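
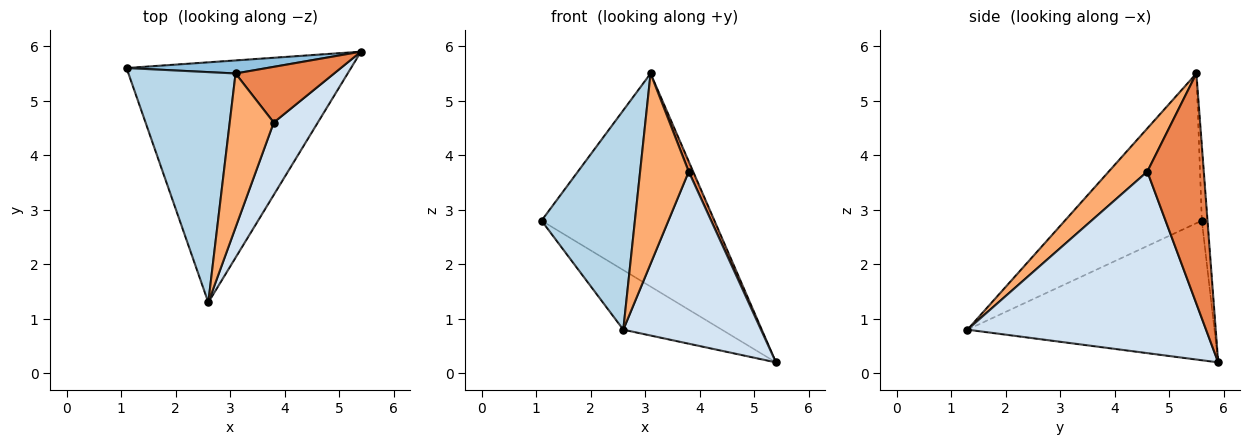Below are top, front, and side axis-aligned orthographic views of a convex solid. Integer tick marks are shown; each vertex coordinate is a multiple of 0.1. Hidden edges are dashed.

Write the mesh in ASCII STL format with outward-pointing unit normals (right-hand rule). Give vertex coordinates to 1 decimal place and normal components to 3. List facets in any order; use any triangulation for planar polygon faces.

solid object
 facet normal -0.517 0.206 -0.831
  outer loop
   vertex 2.6 1.3 0.8
   vertex 1.1 5.6 2.8
   vertex 5.4 5.9 0.2
  endloop
 endfacet
 facet normal -0.033 0.998 0.061
  outer loop
   vertex 3.1 5.5 5.5
   vertex 5.4 5.9 0.2
   vertex 1.1 5.6 2.8
  endloop
 endfacet
 facet normal -0.711 -0.485 0.509
  outer loop
   vertex 3.1 5.5 5.5
   vertex 1.1 5.6 2.8
   vertex 2.6 1.3 0.8
  endloop
 endfacet
 facet normal 0.848 -0.489 0.206
  outer loop
   vertex 3.8 4.6 3.7
   vertex 2.6 1.3 0.8
   vertex 5.4 5.9 0.2
  endloop
 endfacet
 facet normal 0.917 -0.072 0.392
  outer loop
   vertex 3.8 4.6 3.7
   vertex 5.4 5.9 0.2
   vertex 3.1 5.5 5.5
  endloop
 endfacet
 facet normal 0.526 -0.661 0.535
  outer loop
   vertex 3.8 4.6 3.7
   vertex 3.1 5.5 5.5
   vertex 2.6 1.3 0.8
  endloop
 endfacet
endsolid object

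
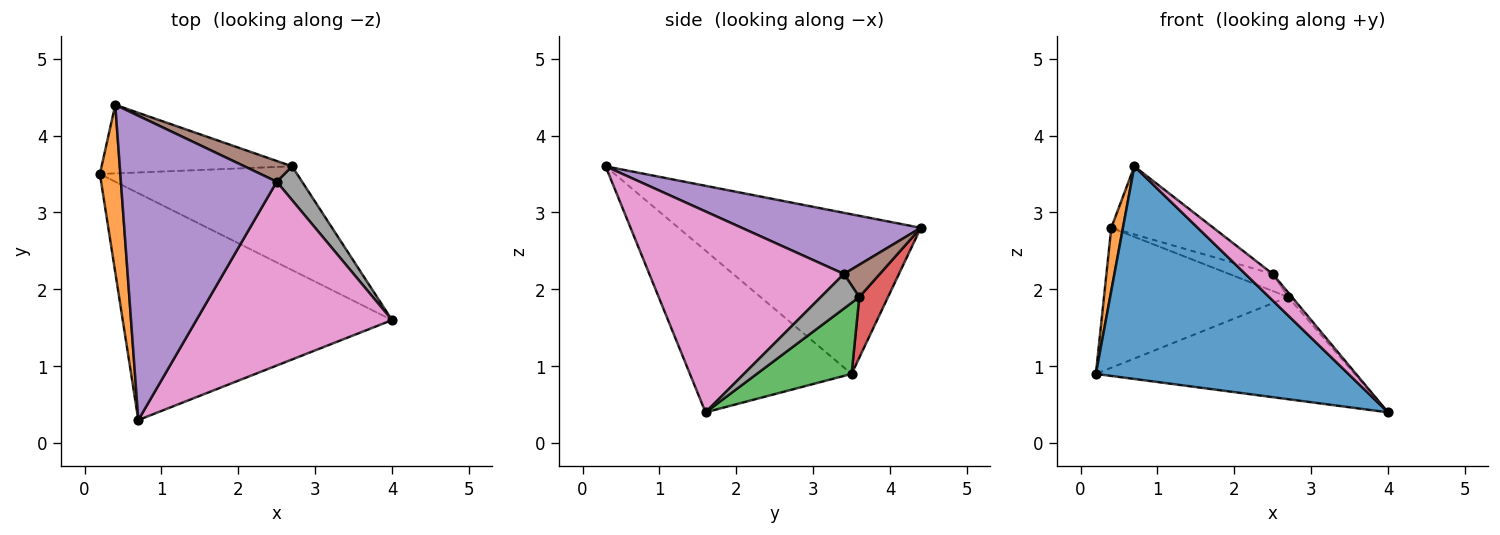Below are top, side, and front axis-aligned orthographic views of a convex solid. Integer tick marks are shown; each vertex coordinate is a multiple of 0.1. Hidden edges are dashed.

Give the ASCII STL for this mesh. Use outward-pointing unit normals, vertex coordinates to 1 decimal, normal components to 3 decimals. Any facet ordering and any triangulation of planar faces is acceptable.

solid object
 facet normal -0.401 -0.627 -0.668
  outer loop
   vertex 0.7 0.3 3.6
   vertex 0.2 3.5 0.9
   vertex 4.0 1.6 0.4
  endloop
 endfacet
 facet normal -0.991 -0.048 0.127
  outer loop
   vertex 0.4 4.4 2.8
   vertex 0.2 3.5 0.9
   vertex 0.7 0.3 3.6
  endloop
 endfacet
 facet normal 0.249 0.679 -0.690
  outer loop
   vertex 2.7 3.6 1.9
   vertex 4.0 1.6 0.4
   vertex 0.2 3.5 0.9
  endloop
 endfacet
 facet normal 0.139 0.889 -0.436
  outer loop
   vertex 2.7 3.6 1.9
   vertex 0.2 3.5 0.9
   vertex 0.4 4.4 2.8
  endloop
 endfacet
 facet normal 0.358 0.204 0.911
  outer loop
   vertex 2.5 3.4 2.2
   vertex 0.4 4.4 2.8
   vertex 0.7 0.3 3.6
  endloop
 endfacet
 facet normal 0.464 0.563 0.684
  outer loop
   vertex 2.5 3.4 2.2
   vertex 2.7 3.6 1.9
   vertex 0.4 4.4 2.8
  endloop
 endfacet
 facet normal 0.713 -0.100 0.694
  outer loop
   vertex 2.5 3.4 2.2
   vertex 0.7 0.3 3.6
   vertex 4.0 1.6 0.4
  endloop
 endfacet
 facet normal 0.804 0.080 0.589
  outer loop
   vertex 2.5 3.4 2.2
   vertex 4.0 1.6 0.4
   vertex 2.7 3.6 1.9
  endloop
 endfacet
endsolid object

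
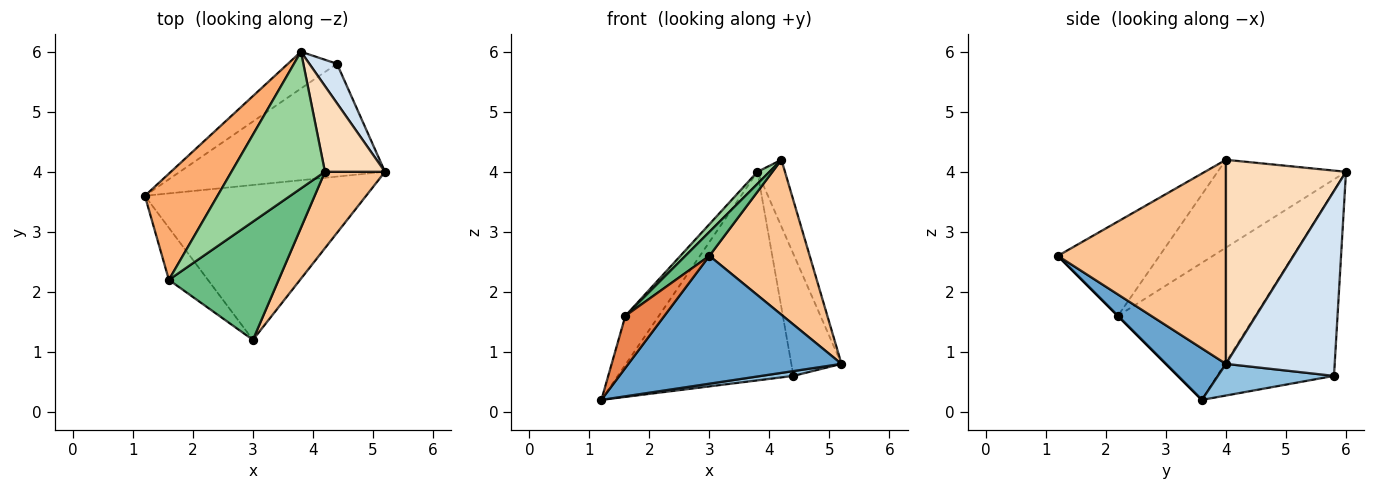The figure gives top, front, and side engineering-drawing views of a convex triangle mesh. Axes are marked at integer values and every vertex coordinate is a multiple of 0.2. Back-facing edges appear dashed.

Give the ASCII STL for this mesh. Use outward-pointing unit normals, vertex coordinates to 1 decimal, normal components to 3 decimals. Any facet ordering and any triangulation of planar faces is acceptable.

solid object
 facet normal 0.177 -0.627 -0.759
  outer loop
   vertex 3.0 1.2 2.6
   vertex 1.2 3.6 0.2
   vertex 5.2 4.0 0.8
  endloop
 endfacet
 facet normal 0.152 -0.042 -0.987
  outer loop
   vertex 4.4 5.8 0.6
   vertex 5.2 4.0 0.8
   vertex 1.2 3.6 0.2
  endloop
 endfacet
 facet normal -0.548 0.824 -0.145
  outer loop
   vertex 4.4 5.8 0.6
   vertex 1.2 3.6 0.2
   vertex 3.8 6.0 4.0
  endloop
 endfacet
 facet normal 0.900 0.415 0.134
  outer loop
   vertex 4.4 5.8 0.6
   vertex 3.8 6.0 4.0
   vertex 5.2 4.0 0.8
  endloop
 endfacet
 facet normal 0.000 -0.707 -0.707
  outer loop
   vertex 1.6 2.2 1.6
   vertex 1.2 3.6 0.2
   vertex 3.0 1.2 2.6
  endloop
 endfacet
 facet normal -0.864 0.211 0.458
  outer loop
   vertex 1.6 2.2 1.6
   vertex 3.8 6.0 4.0
   vertex 1.2 3.6 0.2
  endloop
 endfacet
 facet normal 0.833 -0.497 0.245
  outer loop
   vertex 4.2 4.0 4.2
   vertex 3.0 1.2 2.6
   vertex 5.2 4.0 0.8
  endloop
 endfacet
 facet normal 0.937 0.215 0.276
  outer loop
   vertex 4.2 4.0 4.2
   vertex 5.2 4.0 0.8
   vertex 3.8 6.0 4.0
  endloop
 endfacet
 facet normal -0.644 -0.152 0.750
  outer loop
   vertex 4.2 4.0 4.2
   vertex 1.6 2.2 1.6
   vertex 3.0 1.2 2.6
  endloop
 endfacet
 facet normal -0.683 -0.064 0.727
  outer loop
   vertex 4.2 4.0 4.2
   vertex 3.8 6.0 4.0
   vertex 1.6 2.2 1.6
  endloop
 endfacet
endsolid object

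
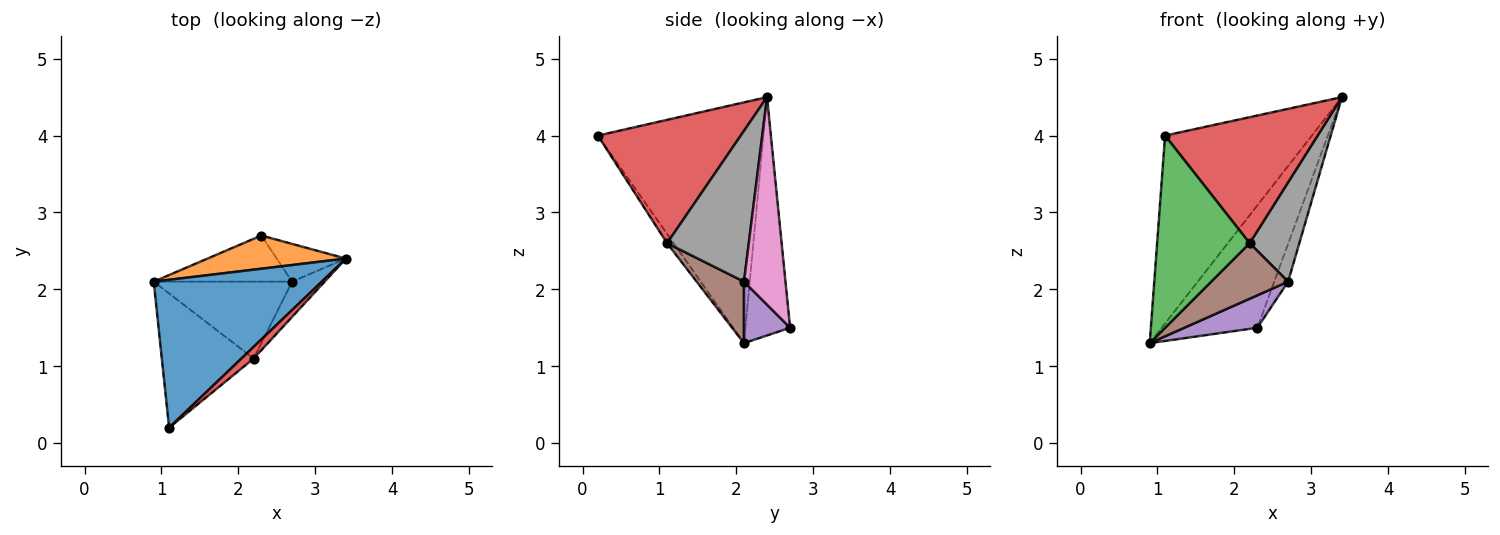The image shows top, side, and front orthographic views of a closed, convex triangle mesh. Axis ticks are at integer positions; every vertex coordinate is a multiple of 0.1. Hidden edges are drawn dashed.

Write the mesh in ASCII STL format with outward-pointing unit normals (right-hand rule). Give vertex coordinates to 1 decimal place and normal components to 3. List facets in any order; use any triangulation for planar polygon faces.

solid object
 facet normal -0.663 0.588 0.463
  outer loop
   vertex 1.1 0.2 4.0
   vertex 3.4 2.4 4.5
   vertex 0.9 2.1 1.3
  endloop
 endfacet
 facet normal -0.411 0.880 0.239
  outer loop
   vertex 2.3 2.7 1.5
   vertex 0.9 2.1 1.3
   vertex 3.4 2.4 4.5
  endloop
 endfacet
 facet normal -0.058 -0.818 -0.572
  outer loop
   vertex 2.2 1.1 2.6
   vertex 1.1 0.2 4.0
   vertex 0.9 2.1 1.3
  endloop
 endfacet
 facet normal 0.682 -0.728 0.068
  outer loop
   vertex 2.2 1.1 2.6
   vertex 3.4 2.4 4.5
   vertex 1.1 0.2 4.0
  endloop
 endfacet
 facet normal 0.342 -0.541 -0.769
  outer loop
   vertex 2.7 2.1 2.1
   vertex 0.9 2.1 1.3
   vertex 2.3 2.7 1.5
  endloop
 endfacet
 facet normal 0.339 -0.551 -0.763
  outer loop
   vertex 2.7 2.1 2.1
   vertex 2.2 1.1 2.6
   vertex 0.9 2.1 1.3
  endloop
 endfacet
 facet normal 0.905 0.302 -0.302
  outer loop
   vertex 2.7 2.1 2.1
   vertex 2.3 2.7 1.5
   vertex 3.4 2.4 4.5
  endloop
 endfacet
 facet normal 0.840 -0.511 -0.181
  outer loop
   vertex 2.7 2.1 2.1
   vertex 3.4 2.4 4.5
   vertex 2.2 1.1 2.6
  endloop
 endfacet
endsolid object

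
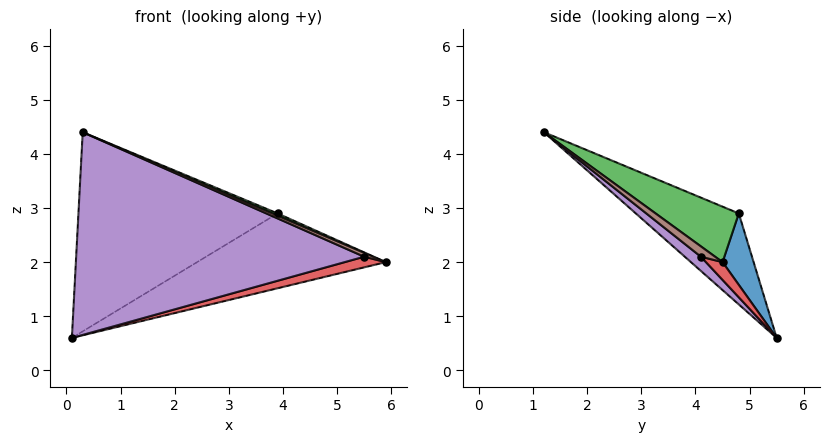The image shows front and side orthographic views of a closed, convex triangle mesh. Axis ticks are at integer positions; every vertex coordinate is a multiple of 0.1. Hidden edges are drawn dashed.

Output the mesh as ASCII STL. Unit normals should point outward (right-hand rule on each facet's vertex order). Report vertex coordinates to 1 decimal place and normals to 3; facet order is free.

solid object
 facet normal 0.162 0.986 0.032
  outer loop
   vertex 3.9 4.8 2.9
   vertex 5.9 4.5 2.0
   vertex 0.1 5.5 0.6
  endloop
 endfacet
 facet normal -0.320 0.619 0.717
  outer loop
   vertex 3.9 4.8 2.9
   vertex 0.1 5.5 0.6
   vertex 0.3 1.2 4.4
  endloop
 endfacet
 facet normal 0.407 -0.026 0.913
  outer loop
   vertex 3.9 4.8 2.9
   vertex 0.3 1.2 4.4
   vertex 5.9 4.5 2.0
  endloop
 endfacet
 facet normal 0.154 -0.382 -0.911
  outer loop
   vertex 5.5 4.1 2.1
   vertex 0.1 5.5 0.6
   vertex 5.9 4.5 2.0
  endloop
 endfacet
 facet normal 0.037 -0.661 -0.750
  outer loop
   vertex 5.5 4.1 2.1
   vertex 0.3 1.2 4.4
   vertex 0.1 5.5 0.6
  endloop
 endfacet
 facet normal 0.532 -0.338 0.777
  outer loop
   vertex 5.5 4.1 2.1
   vertex 5.9 4.5 2.0
   vertex 0.3 1.2 4.4
  endloop
 endfacet
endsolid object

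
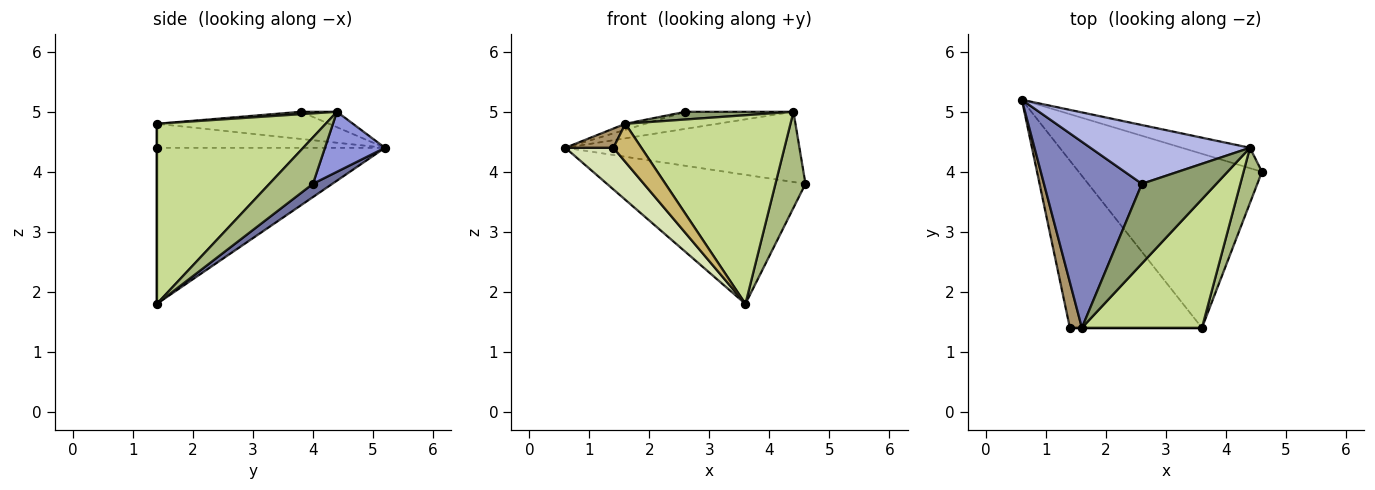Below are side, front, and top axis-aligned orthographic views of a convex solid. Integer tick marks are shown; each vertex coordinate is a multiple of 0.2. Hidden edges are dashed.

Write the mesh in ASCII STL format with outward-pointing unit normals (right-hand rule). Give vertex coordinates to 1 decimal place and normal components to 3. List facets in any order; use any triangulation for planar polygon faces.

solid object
 facet normal 0.058 0.595 -0.802
  outer loop
   vertex 3.6 1.4 1.8
   vertex 0.6 5.2 4.4
   vertex 4.6 4.0 3.8
  endloop
 endfacet
 facet normal -0.267 0.031 0.963
  outer loop
   vertex 1.6 1.4 4.8
   vertex 2.6 3.8 5.0
   vertex 0.6 5.2 4.4
  endloop
 endfacet
 facet normal 0.239 0.932 -0.271
  outer loop
   vertex 4.4 4.4 5.0
   vertex 4.6 4.0 3.8
   vertex 0.6 5.2 4.4
  endloop
 endfacet
 facet normal -0.093 0.278 0.956
  outer loop
   vertex 4.4 4.4 5.0
   vertex 0.6 5.2 4.4
   vertex 2.6 3.8 5.0
  endloop
 endfacet
 facet normal 0.032 -0.096 0.995
  outer loop
   vertex 4.4 4.4 5.0
   vertex 2.6 3.8 5.0
   vertex 1.6 1.4 4.8
  endloop
 endfacet
 facet normal 0.783 -0.540 0.310
  outer loop
   vertex 4.4 4.4 5.0
   vertex 3.6 1.4 1.8
   vertex 4.6 4.0 3.8
  endloop
 endfacet
 facet normal 0.645 -0.631 0.430
  outer loop
   vertex 4.4 4.4 5.0
   vertex 1.6 1.4 4.8
   vertex 3.6 1.4 1.8
  endloop
 endfacet
 facet normal -0.754 -0.159 -0.638
  outer loop
   vertex 1.4 1.4 4.4
   vertex 0.6 5.2 4.4
   vertex 3.6 1.4 1.8
  endloop
 endfacet
 facet normal -0.879 -0.185 0.439
  outer loop
   vertex 1.4 1.4 4.4
   vertex 1.6 1.4 4.8
   vertex 0.6 5.2 4.4
  endloop
 endfacet
 facet normal 0.000 -1.000 0.000
  outer loop
   vertex 1.4 1.4 4.4
   vertex 3.6 1.4 1.8
   vertex 1.6 1.4 4.8
  endloop
 endfacet
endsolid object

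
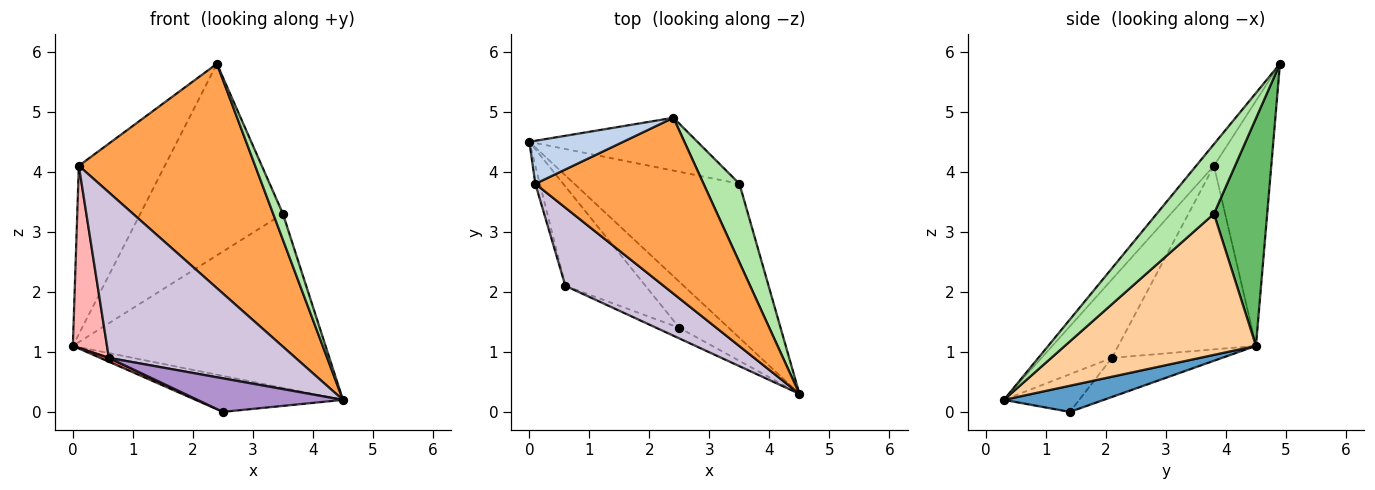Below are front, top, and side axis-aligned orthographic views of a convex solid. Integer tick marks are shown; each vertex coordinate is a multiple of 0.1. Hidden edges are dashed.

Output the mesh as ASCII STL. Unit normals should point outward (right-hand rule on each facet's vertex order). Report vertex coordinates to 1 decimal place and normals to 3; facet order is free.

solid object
 facet normal 0.385 0.569 -0.727
  outer loop
   vertex 2.5 1.4 0.0
   vertex 0.0 4.5 1.1
   vertex 4.5 0.3 0.2
  endloop
 endfacet
 facet normal -0.543 0.814 0.208
  outer loop
   vertex 0.1 3.8 4.1
   vertex 2.4 4.9 5.8
   vertex 0.0 4.5 1.1
  endloop
 endfacet
 facet normal -0.079 -0.785 0.615
  outer loop
   vertex 0.1 3.8 4.1
   vertex 4.5 0.3 0.2
   vertex 2.4 4.9 5.8
  endloop
 endfacet
 facet normal 0.493 0.652 -0.577
  outer loop
   vertex 3.5 3.8 3.3
   vertex 4.5 0.3 0.2
   vertex 0.0 4.5 1.1
  endloop
 endfacet
 facet normal 0.339 0.907 -0.250
  outer loop
   vertex 3.5 3.8 3.3
   vertex 0.0 4.5 1.1
   vertex 2.4 4.9 5.8
  endloop
 endfacet
 facet normal 0.879 -0.150 0.453
  outer loop
   vertex 3.5 3.8 3.3
   vertex 2.4 4.9 5.8
   vertex 4.5 0.3 0.2
  endloop
 endfacet
 facet normal -0.438 -0.035 -0.898
  outer loop
   vertex 0.6 2.1 0.9
   vertex 0.0 4.5 1.1
   vertex 2.5 1.4 0.0
  endloop
 endfacet
 facet normal -0.970 -0.241 -0.024
  outer loop
   vertex 0.6 2.1 0.9
   vertex 0.1 3.8 4.1
   vertex 0.0 4.5 1.1
  endloop
 endfacet
 facet normal -0.443 -0.855 -0.271
  outer loop
   vertex 0.6 2.1 0.9
   vertex 2.5 1.4 0.0
   vertex 4.5 0.3 0.2
  endloop
 endfacet
 facet normal -0.322 -0.856 0.404
  outer loop
   vertex 0.6 2.1 0.9
   vertex 4.5 0.3 0.2
   vertex 0.1 3.8 4.1
  endloop
 endfacet
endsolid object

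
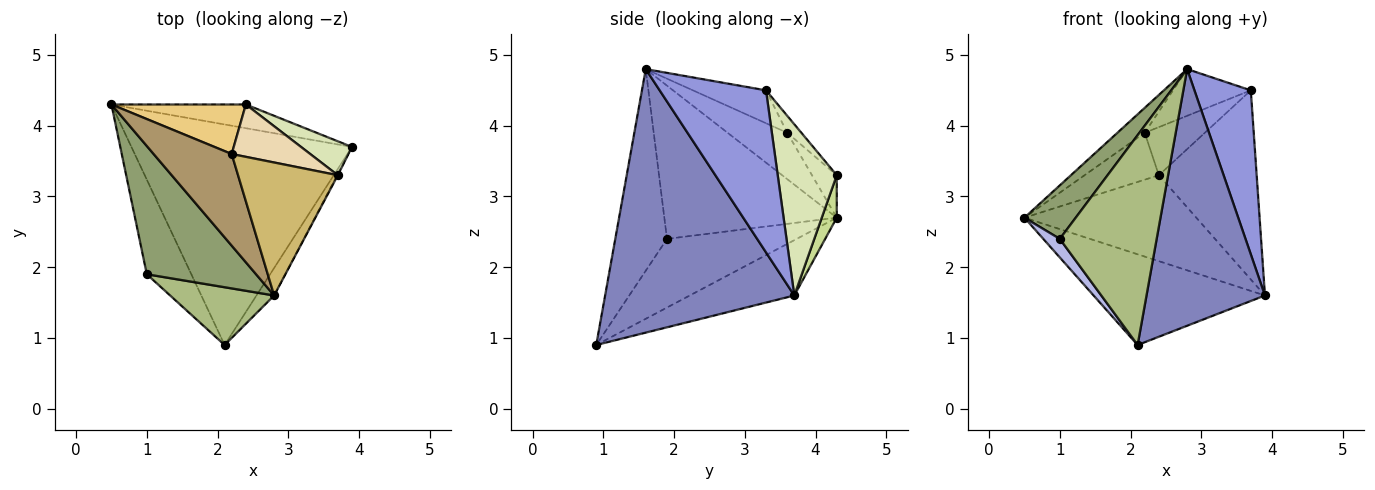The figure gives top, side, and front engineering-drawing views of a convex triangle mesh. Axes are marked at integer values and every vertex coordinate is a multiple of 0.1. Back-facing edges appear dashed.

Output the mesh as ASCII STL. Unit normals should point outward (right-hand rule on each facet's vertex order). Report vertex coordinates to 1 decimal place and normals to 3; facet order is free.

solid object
 facet normal -0.226 0.371 -0.901
  outer loop
   vertex 2.1 0.9 0.9
   vertex 0.5 4.3 2.7
   vertex 3.9 3.7 1.6
  endloop
 endfacet
 facet normal 0.846 -0.530 -0.057
  outer loop
   vertex 2.8 1.6 4.8
   vertex 2.1 0.9 0.9
   vertex 3.9 3.7 1.6
  endloop
 endfacet
 facet normal 0.884 -0.468 -0.004
  outer loop
   vertex 3.7 3.3 4.5
   vertex 2.8 1.6 4.8
   vertex 3.9 3.7 1.6
  endloop
 endfacet
 facet normal -0.834 -0.106 -0.541
  outer loop
   vertex 1.0 1.9 2.4
   vertex 0.5 4.3 2.7
   vertex 2.1 0.9 0.9
  endloop
 endfacet
 facet normal -0.791 -0.235 0.564
  outer loop
   vertex 1.0 1.9 2.4
   vertex 2.8 1.6 4.8
   vertex 0.5 4.3 2.7
  endloop
 endfacet
 facet normal -0.458 -0.857 0.236
  outer loop
   vertex 1.0 1.9 2.4
   vertex 2.1 0.9 0.9
   vertex 2.8 1.6 4.8
  endloop
 endfacet
 facet normal 0.084 0.961 -0.265
  outer loop
   vertex 2.4 4.3 3.3
   vertex 3.9 3.7 1.6
   vertex 0.5 4.3 2.7
  endloop
 endfacet
 facet normal 0.511 0.846 0.152
  outer loop
   vertex 2.4 4.3 3.3
   vertex 3.7 3.3 4.5
   vertex 3.9 3.7 1.6
  endloop
 endfacet
 facet normal -0.497 0.228 0.837
  outer loop
   vertex 2.2 3.6 3.9
   vertex 0.5 4.3 2.7
   vertex 2.8 1.6 4.8
  endloop
 endfacet
 facet normal -0.297 0.316 0.901
  outer loop
   vertex 2.2 3.6 3.9
   vertex 2.8 1.6 4.8
   vertex 3.7 3.3 4.5
  endloop
 endfacet
 facet normal -0.223 0.670 0.708
  outer loop
   vertex 2.2 3.6 3.9
   vertex 2.4 4.3 3.3
   vertex 0.5 4.3 2.7
  endloop
 endfacet
 facet normal -0.157 0.668 0.727
  outer loop
   vertex 2.2 3.6 3.9
   vertex 3.7 3.3 4.5
   vertex 2.4 4.3 3.3
  endloop
 endfacet
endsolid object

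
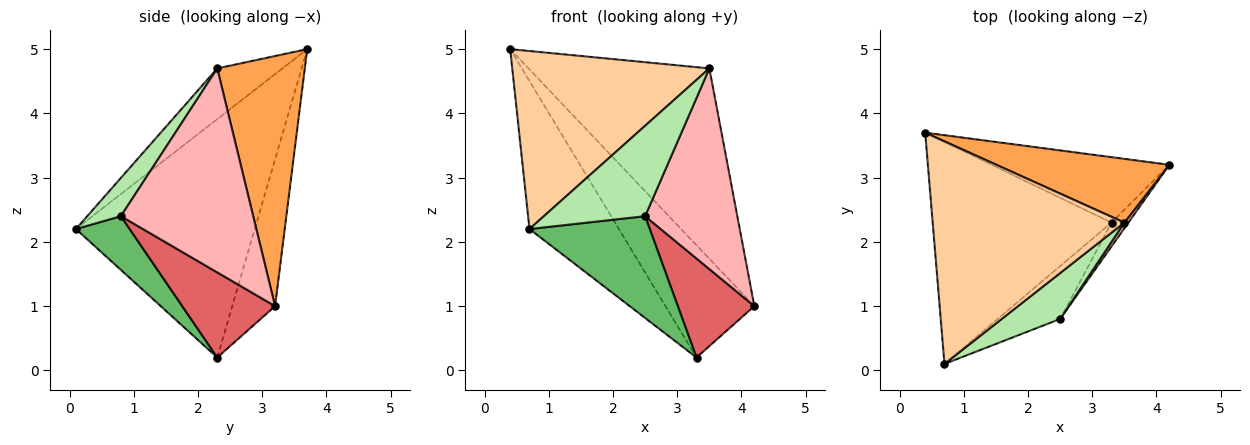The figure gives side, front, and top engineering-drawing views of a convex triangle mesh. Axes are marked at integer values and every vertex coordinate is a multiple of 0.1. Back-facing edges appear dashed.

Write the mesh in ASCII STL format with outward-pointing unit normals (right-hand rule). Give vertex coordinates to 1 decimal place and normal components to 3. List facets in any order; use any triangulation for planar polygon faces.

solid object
 facet normal -0.384 0.798 -0.465
  outer loop
   vertex 3.3 2.3 0.2
   vertex 0.4 3.7 5.0
   vertex 4.2 3.2 1.0
  endloop
 endfacet
 facet normal -0.743 0.371 -0.557
  outer loop
   vertex 3.3 2.3 0.2
   vertex 0.7 0.1 2.2
   vertex 0.4 3.7 5.0
  endloop
 endfacet
 facet normal 0.417 0.862 0.289
  outer loop
   vertex 3.5 2.3 4.7
   vertex 4.2 3.2 1.0
   vertex 0.4 3.7 5.0
  endloop
 endfacet
 facet normal -0.202 -0.612 0.765
  outer loop
   vertex 3.5 2.3 4.7
   vertex 0.4 3.7 5.0
   vertex 0.7 0.1 2.2
  endloop
 endfacet
 facet normal 0.368 -0.825 -0.429
  outer loop
   vertex 2.5 0.8 2.4
   vertex 0.7 0.1 2.2
   vertex 3.3 2.3 0.2
  endloop
 endfacet
 facet normal 0.284 -0.855 0.434
  outer loop
   vertex 2.5 0.8 2.4
   vertex 3.5 2.3 4.7
   vertex 0.7 0.1 2.2
  endloop
 endfacet
 facet normal 0.763 -0.629 -0.151
  outer loop
   vertex 2.5 0.8 2.4
   vertex 3.3 2.3 0.2
   vertex 4.2 3.2 1.0
  endloop
 endfacet
 facet normal 0.820 -0.572 0.016
  outer loop
   vertex 2.5 0.8 2.4
   vertex 4.2 3.2 1.0
   vertex 3.5 2.3 4.7
  endloop
 endfacet
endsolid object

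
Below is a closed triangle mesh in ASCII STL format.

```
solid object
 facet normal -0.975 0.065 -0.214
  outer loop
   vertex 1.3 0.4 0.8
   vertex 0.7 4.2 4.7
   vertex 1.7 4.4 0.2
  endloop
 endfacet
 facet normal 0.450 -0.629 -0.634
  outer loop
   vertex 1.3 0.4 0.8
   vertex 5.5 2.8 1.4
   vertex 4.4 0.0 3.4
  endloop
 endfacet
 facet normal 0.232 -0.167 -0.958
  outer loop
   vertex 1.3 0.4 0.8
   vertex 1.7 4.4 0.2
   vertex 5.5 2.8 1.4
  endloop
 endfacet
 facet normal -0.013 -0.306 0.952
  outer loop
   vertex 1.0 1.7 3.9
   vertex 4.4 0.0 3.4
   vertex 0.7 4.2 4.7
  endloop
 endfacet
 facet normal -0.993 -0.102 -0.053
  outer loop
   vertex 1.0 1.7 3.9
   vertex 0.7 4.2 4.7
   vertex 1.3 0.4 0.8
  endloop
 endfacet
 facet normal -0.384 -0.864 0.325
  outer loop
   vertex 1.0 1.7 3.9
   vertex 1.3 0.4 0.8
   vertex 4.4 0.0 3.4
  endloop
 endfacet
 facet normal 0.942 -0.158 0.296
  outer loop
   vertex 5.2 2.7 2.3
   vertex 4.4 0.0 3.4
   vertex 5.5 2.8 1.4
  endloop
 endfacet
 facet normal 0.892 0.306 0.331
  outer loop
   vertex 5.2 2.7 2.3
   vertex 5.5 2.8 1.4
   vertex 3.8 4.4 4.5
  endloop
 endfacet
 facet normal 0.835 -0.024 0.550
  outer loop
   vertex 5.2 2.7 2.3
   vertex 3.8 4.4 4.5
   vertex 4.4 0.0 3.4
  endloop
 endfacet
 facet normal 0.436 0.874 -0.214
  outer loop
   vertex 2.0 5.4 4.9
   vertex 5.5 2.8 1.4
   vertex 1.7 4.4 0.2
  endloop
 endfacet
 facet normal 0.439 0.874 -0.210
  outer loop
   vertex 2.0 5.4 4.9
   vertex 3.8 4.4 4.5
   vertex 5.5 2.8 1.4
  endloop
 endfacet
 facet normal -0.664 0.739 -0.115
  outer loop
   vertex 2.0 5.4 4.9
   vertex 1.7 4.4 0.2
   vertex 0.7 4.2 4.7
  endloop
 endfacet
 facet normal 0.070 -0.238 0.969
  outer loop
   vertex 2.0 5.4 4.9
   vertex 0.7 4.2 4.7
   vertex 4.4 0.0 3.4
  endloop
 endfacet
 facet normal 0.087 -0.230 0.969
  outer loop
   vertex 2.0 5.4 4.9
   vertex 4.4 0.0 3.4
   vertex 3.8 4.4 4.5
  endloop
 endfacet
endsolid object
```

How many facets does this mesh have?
14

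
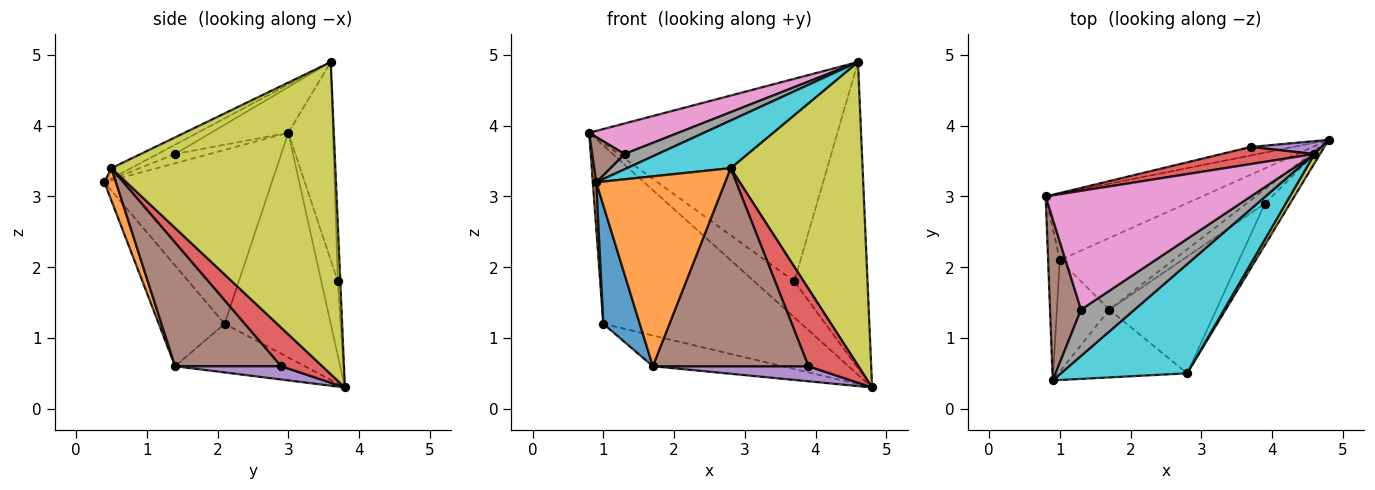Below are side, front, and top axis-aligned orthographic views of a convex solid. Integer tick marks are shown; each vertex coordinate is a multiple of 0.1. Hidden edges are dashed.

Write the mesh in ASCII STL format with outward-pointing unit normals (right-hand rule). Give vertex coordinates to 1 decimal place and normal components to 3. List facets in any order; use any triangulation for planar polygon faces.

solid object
 facet normal -0.449 0.837 -0.312
  outer loop
   vertex 1.0 2.1 1.2
   vertex 0.8 3.0 3.9
   vertex 4.8 3.8 0.3
  endloop
 endfacet
 facet normal -0.998 -0.020 -0.067
  outer loop
   vertex 1.0 2.1 1.2
   vertex 0.9 0.4 3.2
   vertex 0.8 3.0 3.9
  endloop
 endfacet
 facet normal -0.372 0.904 -0.213
  outer loop
   vertex 3.7 3.7 1.8
   vertex 4.8 3.8 0.3
   vertex 0.8 3.0 3.9
  endloop
 endfacet
 facet normal -0.177 0.981 0.083
  outer loop
   vertex 3.7 3.7 1.8
   vertex 0.8 3.0 3.9
   vertex 4.6 3.6 4.9
  endloop
 endfacet
 facet normal -0.034 0.999 0.042
  outer loop
   vertex 3.7 3.7 1.8
   vertex 4.6 3.6 4.9
   vertex 4.8 3.8 0.3
  endloop
 endfacet
 facet normal -0.276 -0.260 0.925
  outer loop
   vertex 1.3 1.4 3.6
   vertex 0.8 3.0 3.9
   vertex 0.9 0.4 3.2
  endloop
 endfacet
 facet normal -0.211 -0.243 0.947
  outer loop
   vertex 1.3 1.4 3.6
   vertex 4.6 3.6 4.9
   vertex 0.8 3.0 3.9
  endloop
 endfacet
 facet normal -0.163 -0.310 0.937
  outer loop
   vertex 1.3 1.4 3.6
   vertex 0.9 0.4 3.2
   vertex 4.6 3.6 4.9
  endloop
 endfacet
 facet normal 0.861 -0.508 0.015
  outer loop
   vertex 2.8 0.5 3.4
   vertex 4.8 3.8 0.3
   vertex 4.6 3.6 4.9
  endloop
 endfacet
 facet normal -0.075 -0.399 0.914
  outer loop
   vertex 2.8 0.5 3.4
   vertex 4.6 3.6 4.9
   vertex 0.9 0.4 3.2
  endloop
 endfacet
 facet normal -0.796 -0.441 -0.415
  outer loop
   vertex 1.7 1.4 0.6
   vertex 0.9 0.4 3.2
   vertex 1.0 2.1 1.2
  endloop
 endfacet
 facet normal 0.085 -0.938 -0.335
  outer loop
   vertex 1.7 1.4 0.6
   vertex 2.8 0.5 3.4
   vertex 0.9 0.4 3.2
  endloop
 endfacet
 facet normal -0.367 0.367 -0.855
  outer loop
   vertex 1.7 1.4 0.6
   vertex 1.0 2.1 1.2
   vertex 4.8 3.8 0.3
  endloop
 endfacet
 facet normal 0.587 -0.714 -0.382
  outer loop
   vertex 3.9 2.9 0.6
   vertex 4.8 3.8 0.3
   vertex 2.8 0.5 3.4
  endloop
 endfacet
 facet normal 0.442 -0.649 -0.619
  outer loop
   vertex 3.9 2.9 0.6
   vertex 1.7 1.4 0.6
   vertex 4.8 3.8 0.3
  endloop
 endfacet
 facet normal 0.506 -0.743 -0.438
  outer loop
   vertex 3.9 2.9 0.6
   vertex 2.8 0.5 3.4
   vertex 1.7 1.4 0.6
  endloop
 endfacet
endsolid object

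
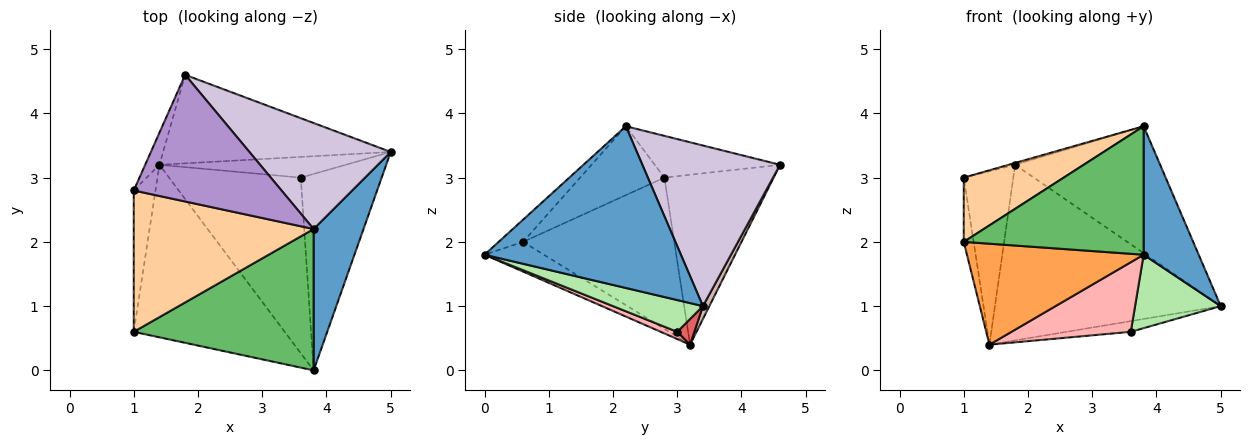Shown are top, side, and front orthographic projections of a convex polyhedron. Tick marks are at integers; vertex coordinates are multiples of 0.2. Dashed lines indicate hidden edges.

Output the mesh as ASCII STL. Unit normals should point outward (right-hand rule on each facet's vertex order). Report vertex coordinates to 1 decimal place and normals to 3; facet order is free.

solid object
 facet normal 0.923 -0.259 0.285
  outer loop
   vertex 3.8 2.2 3.8
   vertex 3.8 0.0 1.8
   vertex 5.0 3.4 1.0
  endloop
 endfacet
 facet normal -0.988 0.065 -0.142
  outer loop
   vertex 1.0 0.6 2.0
   vertex 1.0 2.8 3.0
   vertex 1.4 3.2 0.4
  endloop
 endfacet
 facet normal -0.167 -0.498 -0.851
  outer loop
   vertex 1.0 0.6 2.0
   vertex 1.4 3.2 0.4
   vertex 3.8 0.0 1.8
  endloop
 endfacet
 facet normal -0.329 -0.391 0.860
  outer loop
   vertex 1.0 0.6 2.0
   vertex 3.8 2.2 3.8
   vertex 1.0 2.8 3.0
  endloop
 endfacet
 facet normal -0.091 -0.670 0.737
  outer loop
   vertex 1.0 0.6 2.0
   vertex 3.8 0.0 1.8
   vertex 3.8 2.2 3.8
  endloop
 endfacet
 facet normal 0.345 -0.329 -0.879
  outer loop
   vertex 3.6 3.0 0.6
   vertex 5.0 3.4 1.0
   vertex 3.8 0.0 1.8
  endloop
 endfacet
 facet normal 0.122 0.456 -0.882
  outer loop
   vertex 3.6 3.0 0.6
   vertex 1.4 3.2 0.4
   vertex 5.0 3.4 1.0
  endloop
 endfacet
 facet normal 0.051 -0.368 -0.928
  outer loop
   vertex 3.6 3.0 0.6
   vertex 3.8 0.0 1.8
   vertex 1.4 3.2 0.4
  endloop
 endfacet
 facet normal -0.272 0.014 0.962
  outer loop
   vertex 1.8 4.6 3.2
   vertex 1.0 2.8 3.0
   vertex 3.8 2.2 3.8
  endloop
 endfacet
 facet normal 0.589 0.620 0.518
  outer loop
   vertex 1.8 4.6 3.2
   vertex 3.8 2.2 3.8
   vertex 5.0 3.4 1.0
  endloop
 endfacet
 facet normal -0.908 0.412 -0.076
  outer loop
   vertex 1.8 4.6 3.2
   vertex 1.4 3.2 0.4
   vertex 1.0 2.8 3.0
  endloop
 endfacet
 facet normal 0.025 0.893 -0.450
  outer loop
   vertex 1.8 4.6 3.2
   vertex 5.0 3.4 1.0
   vertex 1.4 3.2 0.4
  endloop
 endfacet
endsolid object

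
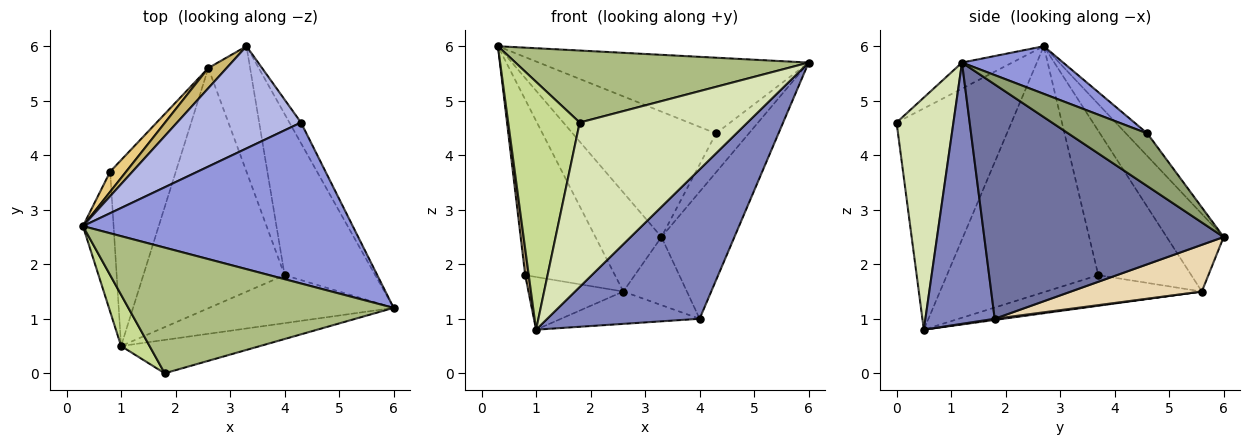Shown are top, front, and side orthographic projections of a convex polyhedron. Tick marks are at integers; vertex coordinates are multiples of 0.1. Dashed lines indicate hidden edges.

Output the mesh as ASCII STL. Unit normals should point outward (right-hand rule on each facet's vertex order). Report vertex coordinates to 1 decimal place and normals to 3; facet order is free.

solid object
 facet normal 0.897 0.273 -0.347
  outer loop
   vertex 4.0 1.8 1.0
   vertex 3.3 6.0 2.5
   vertex 6.0 1.2 5.7
  endloop
 endfacet
 facet normal 0.397 -0.874 -0.281
  outer loop
   vertex 4.0 1.8 1.0
   vertex 6.0 1.2 5.7
   vertex 1.0 0.5 0.8
  endloop
 endfacet
 facet normal 0.158 0.420 0.894
  outer loop
   vertex 4.3 4.6 4.4
   vertex 0.3 2.7 6.0
   vertex 6.0 1.2 5.7
  endloop
 endfacet
 facet normal -0.115 0.770 0.628
  outer loop
   vertex 4.3 4.6 4.4
   vertex 3.3 6.0 2.5
   vertex 0.3 2.7 6.0
  endloop
 endfacet
 facet normal 0.905 0.376 -0.199
  outer loop
   vertex 4.3 4.6 4.4
   vertex 6.0 1.2 5.7
   vertex 3.3 6.0 2.5
  endloop
 endfacet
 facet normal -0.085 -0.495 0.865
  outer loop
   vertex 1.8 0.0 4.6
   vertex 6.0 1.2 5.7
   vertex 0.3 2.7 6.0
  endloop
 endfacet
 facet normal -0.844 -0.525 0.109
  outer loop
   vertex 1.8 0.0 4.6
   vertex 0.3 2.7 6.0
   vertex 1.0 0.5 0.8
  endloop
 endfacet
 facet normal 0.315 -0.930 -0.189
  outer loop
   vertex 1.8 0.0 4.6
   vertex 1.0 0.5 0.8
   vertex 6.0 1.2 5.7
  endloop
 endfacet
 facet normal -0.992 -0.023 -0.124
  outer loop
   vertex 0.8 3.7 1.8
   vertex 1.0 0.5 0.8
   vertex 0.3 2.7 6.0
  endloop
 endfacet
 facet normal -0.645 0.748 0.152
  outer loop
   vertex 2.6 5.6 1.5
   vertex 0.3 2.7 6.0
   vertex 3.3 6.0 2.5
  endloop
 endfacet
 facet normal -0.717 0.692 0.079
  outer loop
   vertex 2.6 5.6 1.5
   vertex 0.8 3.7 1.8
   vertex 0.3 2.7 6.0
  endloop
 endfacet
 facet normal 0.701 0.341 -0.627
  outer loop
   vertex 2.6 5.6 1.5
   vertex 3.3 6.0 2.5
   vertex 4.0 1.8 1.0
  endloop
 endfacet
 facet normal 0.008 0.133 -0.991
  outer loop
   vertex 2.6 5.6 1.5
   vertex 4.0 1.8 1.0
   vertex 1.0 0.5 0.8
  endloop
 endfacet
 facet normal -0.409 0.249 -0.878
  outer loop
   vertex 2.6 5.6 1.5
   vertex 1.0 0.5 0.8
   vertex 0.8 3.7 1.8
  endloop
 endfacet
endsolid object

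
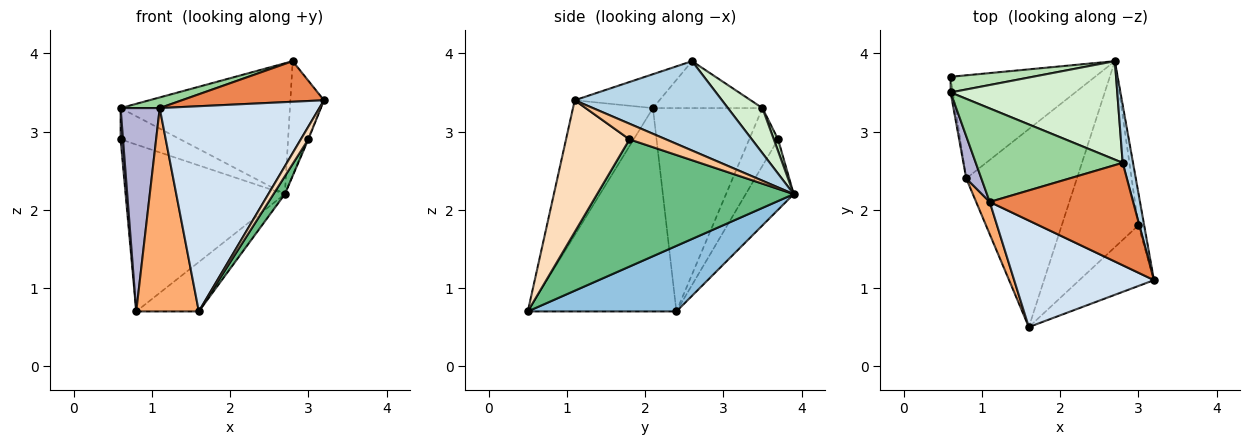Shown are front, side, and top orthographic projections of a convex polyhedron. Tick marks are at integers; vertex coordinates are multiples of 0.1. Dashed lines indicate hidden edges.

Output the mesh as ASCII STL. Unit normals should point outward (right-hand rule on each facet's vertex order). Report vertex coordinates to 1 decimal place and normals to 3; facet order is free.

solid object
 facet normal -0.248 0.824 -0.509
  outer loop
   vertex 0.8 2.4 0.7
   vertex 0.6 3.7 2.9
   vertex 2.7 3.9 2.2
  endloop
 endfacet
 facet normal 0.498 0.210 -0.841
  outer loop
   vertex 0.8 2.4 0.7
   vertex 2.7 3.9 2.2
   vertex 1.6 0.5 0.7
  endloop
 endfacet
 facet normal 0.969 0.221 0.112
  outer loop
   vertex 2.8 2.6 3.9
   vertex 3.2 1.1 3.4
   vertex 2.7 3.9 2.2
  endloop
 endfacet
 facet normal -0.406 -0.811 0.421
  outer loop
   vertex 1.1 2.1 3.3
   vertex 1.6 0.5 0.7
   vertex 3.2 1.1 3.4
  endloop
 endfacet
 facet normal -0.215 -0.360 0.908
  outer loop
   vertex 1.1 2.1 3.3
   vertex 3.2 1.1 3.4
   vertex 2.8 2.6 3.9
  endloop
 endfacet
 facet normal -0.920 -0.387 0.061
  outer loop
   vertex 1.1 2.1 3.3
   vertex 0.8 2.4 0.7
   vertex 1.6 0.5 0.7
  endloop
 endfacet
 facet normal 0.936 0.017 -0.351
  outer loop
   vertex 3.0 1.8 2.9
   vertex 2.7 3.9 2.2
   vertex 3.2 1.1 3.4
  endloop
 endfacet
 facet normal 0.866 -0.103 -0.490
  outer loop
   vertex 3.0 1.8 2.9
   vertex 3.2 1.1 3.4
   vertex 1.6 0.5 0.7
  endloop
 endfacet
 facet normal 0.856 -0.050 -0.515
  outer loop
   vertex 3.0 1.8 2.9
   vertex 1.6 0.5 0.7
   vertex 2.7 3.9 2.2
  endloop
 endfacet
 facet normal -0.302 -0.108 0.947
  outer loop
   vertex 0.6 3.5 3.3
   vertex 1.1 2.1 3.3
   vertex 2.8 2.6 3.9
  endloop
 endfacet
 facet normal 0.064 0.893 0.446
  outer loop
   vertex 0.6 3.5 3.3
   vertex 2.7 3.9 2.2
   vertex 0.6 3.7 2.9
  endloop
 endfacet
 facet normal 0.161 0.789 0.594
  outer loop
   vertex 0.6 3.5 3.3
   vertex 2.8 2.6 3.9
   vertex 2.7 3.9 2.2
  endloop
 endfacet
 facet normal -0.996 -0.083 -0.041
  outer loop
   vertex 0.6 3.5 3.3
   vertex 0.6 3.7 2.9
   vertex 0.8 2.4 0.7
  endloop
 endfacet
 facet normal -0.939 -0.336 0.070
  outer loop
   vertex 0.6 3.5 3.3
   vertex 0.8 2.4 0.7
   vertex 1.1 2.1 3.3
  endloop
 endfacet
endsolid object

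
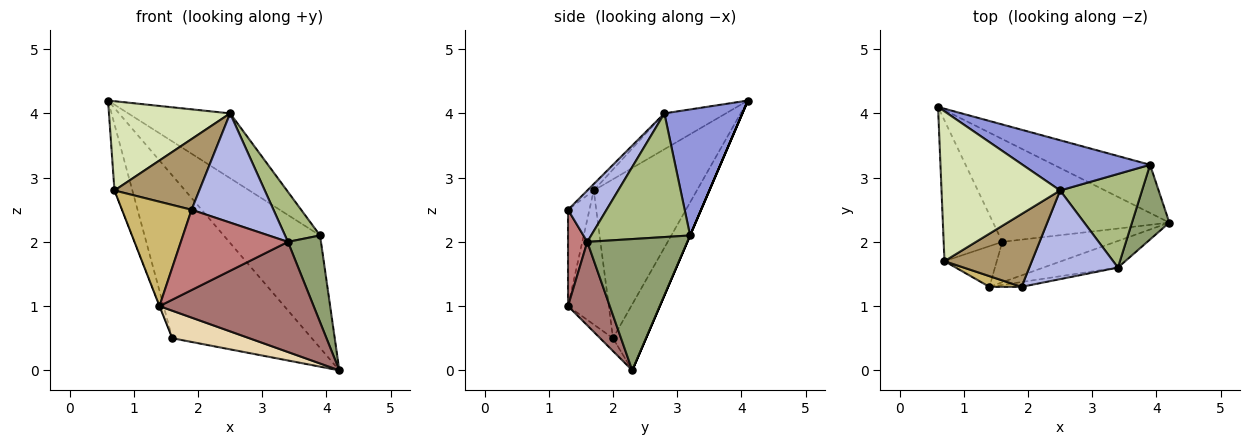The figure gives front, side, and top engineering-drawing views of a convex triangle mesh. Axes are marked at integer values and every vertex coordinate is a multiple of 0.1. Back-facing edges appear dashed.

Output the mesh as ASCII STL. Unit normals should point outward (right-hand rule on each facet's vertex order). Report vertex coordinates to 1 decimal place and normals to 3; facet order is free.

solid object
 facet normal -0.196 0.829 -0.524
  outer loop
   vertex 1.6 2.0 0.5
   vertex 0.6 4.1 4.2
   vertex 4.2 2.3 0.0
  endloop
 endfacet
 facet normal 0.000 0.919 -0.394
  outer loop
   vertex 3.9 3.2 2.1
   vertex 4.2 2.3 0.0
   vertex 0.6 4.1 4.2
  endloop
 endfacet
 facet normal 0.518 0.676 0.524
  outer loop
   vertex 3.9 3.2 2.1
   vertex 0.6 4.1 4.2
   vertex 2.5 2.8 4.0
  endloop
 endfacet
 facet normal 0.343 -0.729 0.592
  outer loop
   vertex 3.4 1.6 2.0
   vertex 2.5 2.8 4.0
   vertex 1.9 1.3 2.5
  endloop
 endfacet
 facet normal 0.917 -0.303 0.261
  outer loop
   vertex 3.4 1.6 2.0
   vertex 4.2 2.3 0.0
   vertex 3.9 3.2 2.1
  endloop
 endfacet
 facet normal 0.800 -0.283 0.530
  outer loop
   vertex 3.4 1.6 2.0
   vertex 3.9 3.2 2.1
   vertex 2.5 2.8 4.0
  endloop
 endfacet
 facet normal -0.926 0.161 -0.341
  outer loop
   vertex 0.7 1.7 2.8
   vertex 0.6 4.1 4.2
   vertex 1.6 2.0 0.5
  endloop
 endfacet
 facet normal -0.251 -0.495 0.831
  outer loop
   vertex 0.7 1.7 2.8
   vertex 2.5 2.8 4.0
   vertex 0.6 4.1 4.2
  endloop
 endfacet
 facet normal -0.053 -0.696 0.717
  outer loop
   vertex 0.7 1.7 2.8
   vertex 1.9 1.3 2.5
   vertex 2.5 2.8 4.0
  endloop
 endfacet
 facet normal -0.293 -0.951 0.098
  outer loop
   vertex 1.4 1.3 1.0
   vertex 1.9 1.3 2.5
   vertex 0.7 1.7 2.8
  endloop
 endfacet
 facet normal -0.932 0.006 -0.364
  outer loop
   vertex 1.4 1.3 1.0
   vertex 0.7 1.7 2.8
   vertex 1.6 2.0 0.5
  endloop
 endfacet
 facet normal -0.093 -0.561 -0.823
  outer loop
   vertex 1.4 1.3 1.0
   vertex 1.6 2.0 0.5
   vertex 4.2 2.3 0.0
  endloop
 endfacet
 facet normal 0.255 -0.940 -0.227
  outer loop
   vertex 1.4 1.3 1.0
   vertex 4.2 2.3 0.0
   vertex 3.4 1.6 2.0
  endloop
 endfacet
 facet normal 0.177 -0.982 -0.059
  outer loop
   vertex 1.4 1.3 1.0
   vertex 3.4 1.6 2.0
   vertex 1.9 1.3 2.5
  endloop
 endfacet
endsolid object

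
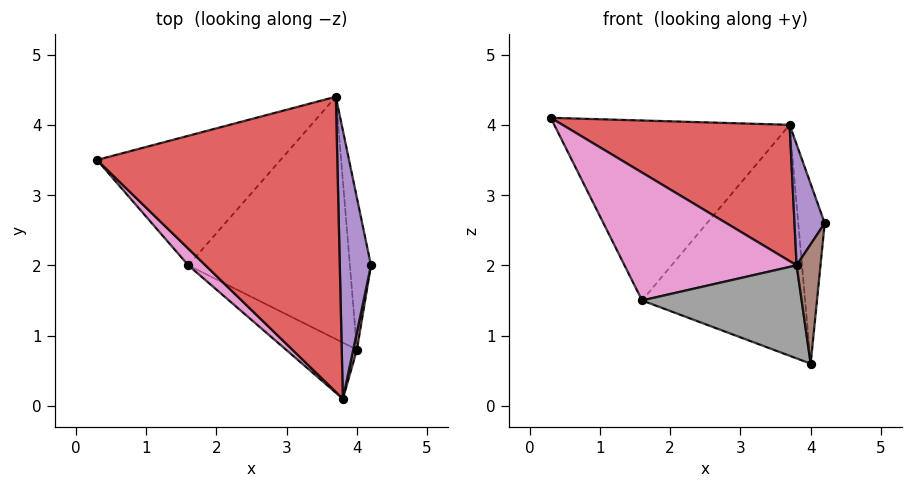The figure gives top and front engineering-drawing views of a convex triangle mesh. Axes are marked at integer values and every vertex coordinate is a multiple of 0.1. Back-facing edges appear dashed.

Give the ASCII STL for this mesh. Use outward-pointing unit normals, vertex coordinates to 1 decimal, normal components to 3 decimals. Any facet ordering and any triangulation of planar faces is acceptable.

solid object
 facet normal 0.881 0.361 -0.305
  outer loop
   vertex 4.0 0.8 0.6
   vertex 3.7 4.4 4.0
   vertex 4.2 2.0 2.6
  endloop
 endfacet
 facet normal -0.226 0.791 -0.569
  outer loop
   vertex 1.6 2.0 1.5
   vertex 0.3 3.5 4.1
   vertex 3.7 4.4 4.0
  endloop
 endfacet
 facet normal 0.073 0.688 -0.722
  outer loop
   vertex 1.6 2.0 1.5
   vertex 3.7 4.4 4.0
   vertex 4.0 0.8 0.6
  endloop
 endfacet
 facet normal 0.136 -0.415 0.899
  outer loop
   vertex 3.8 0.1 2.0
   vertex 3.7 4.4 4.0
   vertex 0.3 3.5 4.1
  endloop
 endfacet
 facet normal 0.503 -0.355 0.788
  outer loop
   vertex 3.8 0.1 2.0
   vertex 4.2 2.0 2.6
   vertex 3.7 4.4 4.0
  endloop
 endfacet
 facet normal 0.976 -0.215 0.032
  outer loop
   vertex 3.8 0.1 2.0
   vertex 4.0 0.8 0.6
   vertex 4.2 2.0 2.6
  endloop
 endfacet
 facet normal -0.663 -0.742 0.097
  outer loop
   vertex 3.8 0.1 2.0
   vertex 0.3 3.5 4.1
   vertex 1.6 2.0 1.5
  endloop
 endfacet
 facet normal -0.528 -0.727 -0.439
  outer loop
   vertex 3.8 0.1 2.0
   vertex 1.6 2.0 1.5
   vertex 4.0 0.8 0.6
  endloop
 endfacet
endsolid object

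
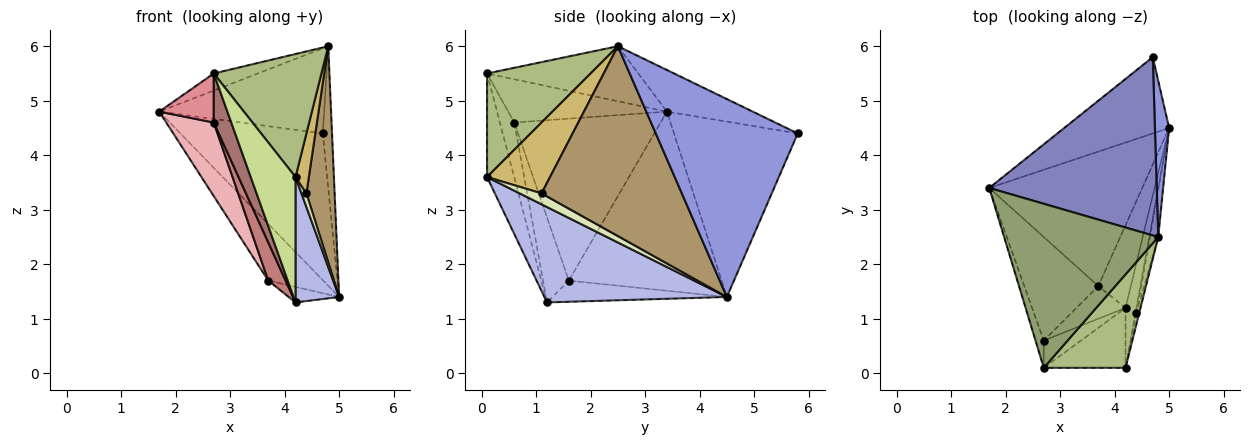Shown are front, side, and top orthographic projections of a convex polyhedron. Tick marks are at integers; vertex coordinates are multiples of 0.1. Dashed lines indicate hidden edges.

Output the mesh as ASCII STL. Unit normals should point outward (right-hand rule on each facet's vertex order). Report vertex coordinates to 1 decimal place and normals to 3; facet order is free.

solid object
 facet normal -0.611 0.702 -0.365
  outer loop
   vertex 4.7 5.8 4.4
   vertex 5.0 4.5 1.4
   vertex 1.7 3.4 4.8
  endloop
 endfacet
 facet normal -0.219 0.420 0.881
  outer loop
   vertex 4.7 5.8 4.4
   vertex 1.7 3.4 4.8
   vertex 4.8 2.5 6.0
  endloop
 endfacet
 facet normal 0.995 0.065 0.071
  outer loop
   vertex 4.7 5.8 4.4
   vertex 4.8 2.5 6.0
   vertex 5.0 4.5 1.4
  endloop
 endfacet
 facet normal 0.967 -0.231 -0.110
  outer loop
   vertex 4.2 1.2 1.3
   vertex 5.0 4.5 1.4
   vertex 4.2 0.1 3.6
  endloop
 endfacet
 facet normal -0.335 0.097 0.937
  outer loop
   vertex 2.7 0.1 5.5
   vertex 4.8 2.5 6.0
   vertex 1.7 3.4 4.8
  endloop
 endfacet
 facet normal 0.608 -0.632 0.480
  outer loop
   vertex 2.7 0.1 5.5
   vertex 4.2 0.1 3.6
   vertex 4.8 2.5 6.0
  endloop
 endfacet
 facet normal -0.480 -0.792 -0.379
  outer loop
   vertex 2.7 0.1 5.5
   vertex 4.2 1.2 1.3
   vertex 4.2 0.1 3.6
  endloop
 endfacet
 facet normal 0.971 -0.221 -0.088
  outer loop
   vertex 4.4 1.1 3.3
   vertex 4.2 0.1 3.6
   vertex 5.0 4.5 1.4
  endloop
 endfacet
 facet normal 0.979 -0.197 -0.043
  outer loop
   vertex 4.4 1.1 3.3
   vertex 5.0 4.5 1.4
   vertex 4.8 2.5 6.0
  endloop
 endfacet
 facet normal 0.978 -0.207 -0.038
  outer loop
   vertex 4.4 1.1 3.3
   vertex 4.8 2.5 6.0
   vertex 4.2 0.1 3.6
  endloop
 endfacet
 facet normal -0.733 0.264 -0.626
  outer loop
   vertex 3.7 1.6 1.7
   vertex 1.7 3.4 4.8
   vertex 5.0 4.5 1.4
  endloop
 endfacet
 facet normal -0.538 0.156 -0.828
  outer loop
   vertex 3.7 1.6 1.7
   vertex 5.0 4.5 1.4
   vertex 4.2 1.2 1.3
  endloop
 endfacet
 facet normal -0.584 -0.710 -0.394
  outer loop
   vertex 2.7 0.6 4.6
   vertex 4.2 1.2 1.3
   vertex 2.7 0.1 5.5
  endloop
 endfacet
 facet normal -0.748 -0.504 -0.432
  outer loop
   vertex 2.7 0.6 4.6
   vertex 3.7 1.6 1.7
   vertex 4.2 1.2 1.3
  endloop
 endfacet
 facet normal -0.931 -0.320 -0.178
  outer loop
   vertex 2.7 0.6 4.6
   vertex 2.7 0.1 5.5
   vertex 1.7 3.4 4.8
  endloop
 endfacet
 facet normal -0.872 -0.283 -0.398
  outer loop
   vertex 2.7 0.6 4.6
   vertex 1.7 3.4 4.8
   vertex 3.7 1.6 1.7
  endloop
 endfacet
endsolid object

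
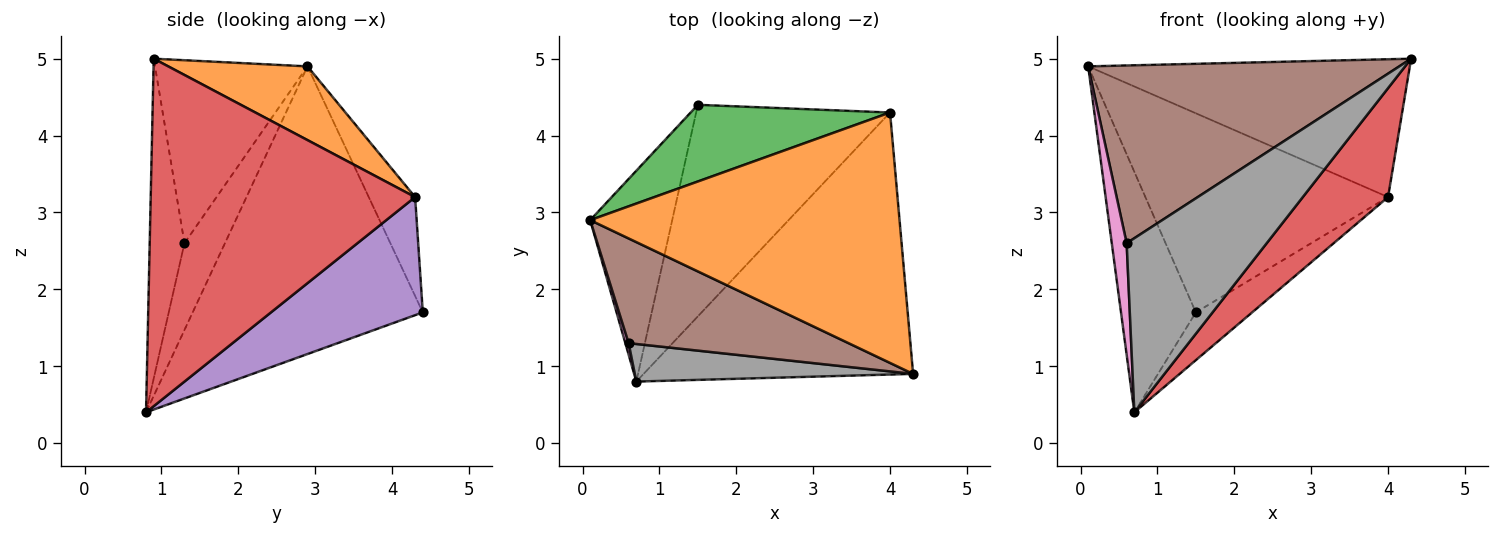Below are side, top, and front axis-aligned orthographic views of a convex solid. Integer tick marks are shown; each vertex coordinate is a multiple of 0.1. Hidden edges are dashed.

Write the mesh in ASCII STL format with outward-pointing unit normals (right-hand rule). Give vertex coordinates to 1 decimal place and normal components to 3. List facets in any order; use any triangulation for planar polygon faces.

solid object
 facet normal -0.918 0.298 -0.262
  outer loop
   vertex 0.7 0.8 0.4
   vertex 0.1 2.9 4.9
   vertex 1.5 4.4 1.7
  endloop
 endfacet
 facet normal 0.204 0.472 0.858
  outer loop
   vertex 4.0 4.3 3.2
   vertex 0.1 2.9 4.9
   vertex 4.3 0.9 5.0
  endloop
 endfacet
 facet normal -0.176 0.919 0.354
  outer loop
   vertex 4.0 4.3 3.2
   vertex 1.5 4.4 1.7
   vertex 0.1 2.9 4.9
  endloop
 endfacet
 facet normal 0.766 -0.247 -0.594
  outer loop
   vertex 4.0 4.3 3.2
   vertex 4.3 0.9 5.0
   vertex 0.7 0.8 0.4
  endloop
 endfacet
 facet normal 0.511 0.189 -0.839
  outer loop
   vertex 4.0 4.3 3.2
   vertex 0.7 0.8 0.4
   vertex 1.5 4.4 1.7
  endloop
 endfacet
 facet normal -0.389 -0.794 0.468
  outer loop
   vertex 0.6 1.3 2.6
   vertex 4.3 0.9 5.0
   vertex 0.1 2.9 4.9
  endloop
 endfacet
 facet normal -0.938 -0.344 0.036
  outer loop
   vertex 0.6 1.3 2.6
   vertex 0.1 2.9 4.9
   vertex 0.7 0.8 0.4
  endloop
 endfacet
 facet normal -0.236 -0.950 0.205
  outer loop
   vertex 0.6 1.3 2.6
   vertex 0.7 0.8 0.4
   vertex 4.3 0.9 5.0
  endloop
 endfacet
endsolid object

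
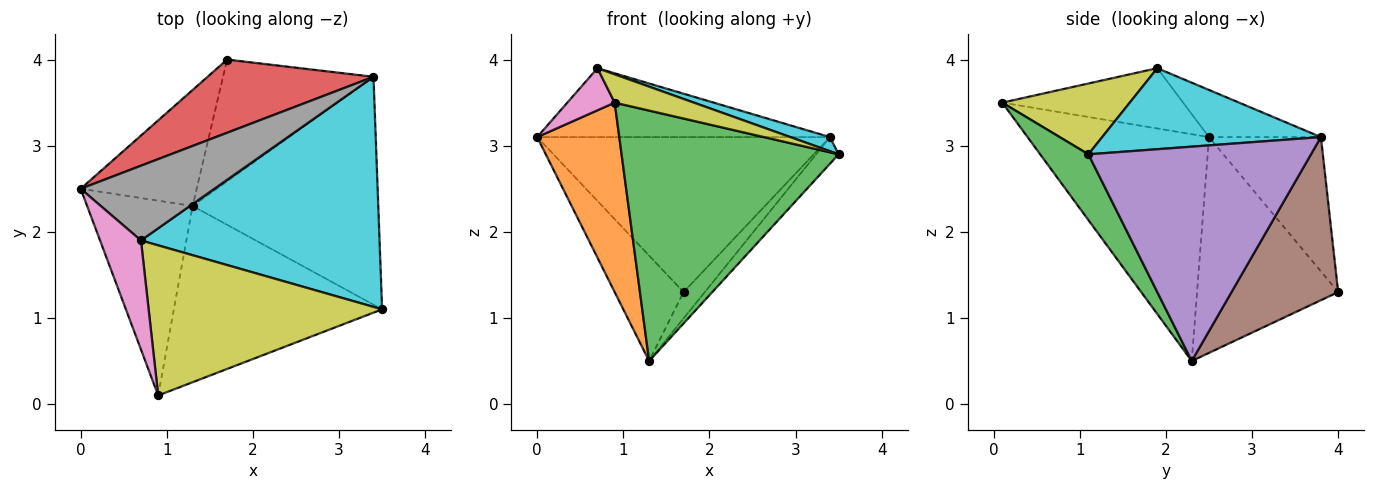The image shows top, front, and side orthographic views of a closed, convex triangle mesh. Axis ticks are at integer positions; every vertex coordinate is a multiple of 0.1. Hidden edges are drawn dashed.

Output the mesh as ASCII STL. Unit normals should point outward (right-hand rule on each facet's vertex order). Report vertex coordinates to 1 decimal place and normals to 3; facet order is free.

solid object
 facet normal -0.809 0.395 -0.435
  outer loop
   vertex 1.3 2.3 0.5
   vertex 0.0 2.5 3.1
   vertex 1.7 4.0 1.3
  endloop
 endfacet
 facet normal -0.839 -0.380 -0.390
  outer loop
   vertex 0.9 0.1 3.5
   vertex 0.0 2.5 3.1
   vertex 1.3 2.3 0.5
  endloop
 endfacet
 facet normal 0.179 -0.805 -0.566
  outer loop
   vertex 0.9 0.1 3.5
   vertex 1.3 2.3 0.5
   vertex 3.5 1.1 2.9
  endloop
 endfacet
 facet normal -0.327 0.855 0.404
  outer loop
   vertex 3.4 3.8 3.1
   vertex 1.7 4.0 1.3
   vertex 0.0 2.5 3.1
  endloop
 endfacet
 facet normal 0.754 0.076 -0.653
  outer loop
   vertex 3.4 3.8 3.1
   vertex 3.5 1.1 2.9
   vertex 1.3 2.3 0.5
  endloop
 endfacet
 facet normal 0.727 0.145 -0.671
  outer loop
   vertex 3.4 3.8 3.1
   vertex 1.3 2.3 0.5
   vertex 1.7 4.0 1.3
  endloop
 endfacet
 facet normal -0.809 -0.212 0.549
  outer loop
   vertex 0.7 1.9 3.9
   vertex 0.0 2.5 3.1
   vertex 0.9 0.1 3.5
  endloop
 endfacet
 facet normal -0.251 0.656 0.712
  outer loop
   vertex 0.7 1.9 3.9
   vertex 3.4 3.8 3.1
   vertex 0.0 2.5 3.1
  endloop
 endfacet
 facet normal 0.286 -0.178 0.942
  outer loop
   vertex 0.7 1.9 3.9
   vertex 0.9 0.1 3.5
   vertex 3.5 1.1 2.9
  endloop
 endfacet
 facet normal 0.321 -0.058 0.945
  outer loop
   vertex 0.7 1.9 3.9
   vertex 3.5 1.1 2.9
   vertex 3.4 3.8 3.1
  endloop
 endfacet
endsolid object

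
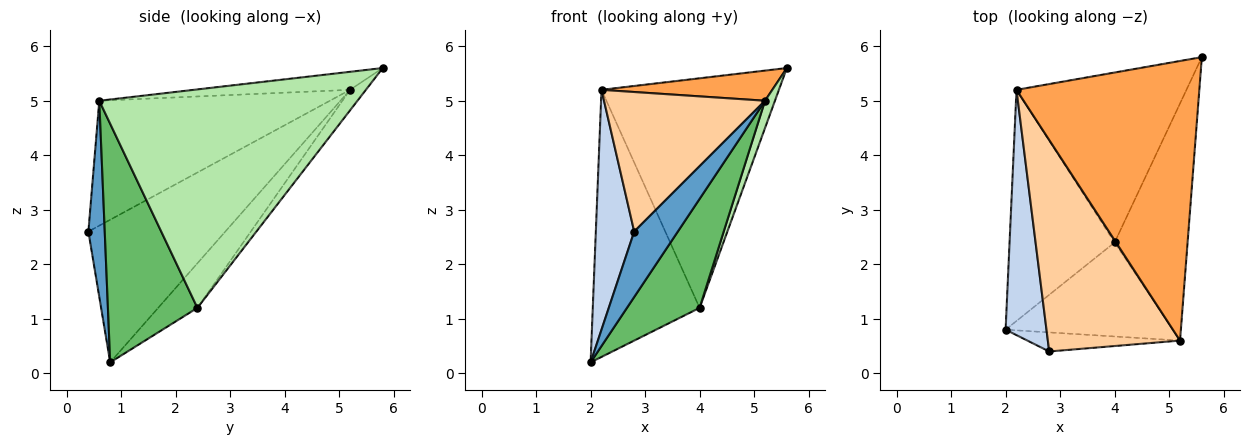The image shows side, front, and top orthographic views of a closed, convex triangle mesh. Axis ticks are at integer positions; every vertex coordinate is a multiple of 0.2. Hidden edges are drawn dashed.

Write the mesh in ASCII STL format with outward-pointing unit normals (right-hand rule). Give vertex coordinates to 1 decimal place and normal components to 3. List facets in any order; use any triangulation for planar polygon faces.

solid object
 facet normal 0.339 -0.903 -0.263
  outer loop
   vertex 5.2 0.6 5.0
   vertex 2.8 0.4 2.6
   vertex 2.0 0.8 0.2
  endloop
 endfacet
 facet normal -0.928 -0.260 0.266
  outer loop
   vertex 2.2 5.2 5.2
   vertex 2.0 0.8 0.2
   vertex 2.8 0.4 2.6
  endloop
 endfacet
 facet normal -0.098 -0.107 0.989
  outer loop
   vertex 2.2 5.2 5.2
   vertex 5.2 0.6 5.0
   vertex 5.6 5.8 5.6
  endloop
 endfacet
 facet normal -0.619 -0.432 0.655
  outer loop
   vertex 2.2 5.2 5.2
   vertex 2.8 0.4 2.6
   vertex 5.2 0.6 5.0
  endloop
 endfacet
 facet normal 0.682 -0.554 -0.478
  outer loop
   vertex 4.0 2.4 1.2
   vertex 5.2 0.6 5.0
   vertex 2.0 0.8 0.2
  endloop
 endfacet
 facet normal 0.948 -0.036 -0.317
  outer loop
   vertex 4.0 2.4 1.2
   vertex 5.6 5.8 5.6
   vertex 5.2 0.6 5.0
  endloop
 endfacet
 facet normal -0.268 0.729 -0.630
  outer loop
   vertex 4.0 2.4 1.2
   vertex 2.0 0.8 0.2
   vertex 2.2 5.2 5.2
  endloop
 endfacet
 facet normal -0.072 0.802 -0.593
  outer loop
   vertex 4.0 2.4 1.2
   vertex 2.2 5.2 5.2
   vertex 5.6 5.8 5.6
  endloop
 endfacet
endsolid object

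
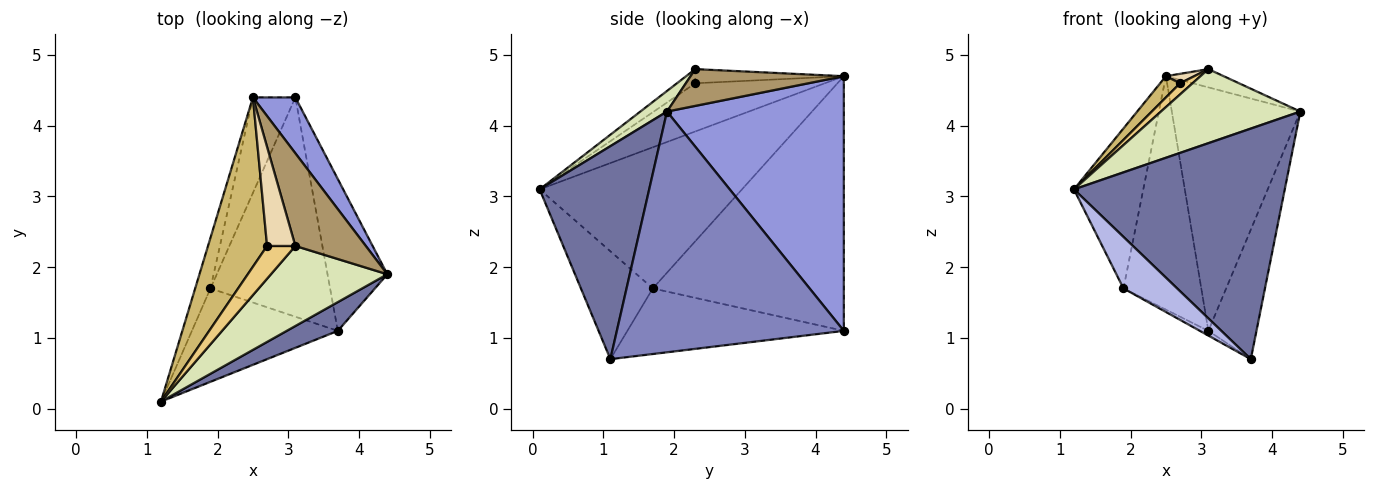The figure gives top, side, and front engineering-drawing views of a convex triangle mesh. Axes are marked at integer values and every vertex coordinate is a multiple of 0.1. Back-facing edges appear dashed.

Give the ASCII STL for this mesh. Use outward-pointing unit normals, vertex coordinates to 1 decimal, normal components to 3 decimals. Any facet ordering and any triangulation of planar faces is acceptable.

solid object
 facet normal 0.458 -0.882 0.110
  outer loop
   vertex 3.7 1.1 0.7
   vertex 4.4 1.9 4.2
   vertex 1.2 0.1 3.1
  endloop
 endfacet
 facet normal 0.951 0.201 -0.236
  outer loop
   vertex 3.7 1.1 0.7
   vertex 3.1 4.4 1.1
   vertex 4.4 1.9 4.2
  endloop
 endfacet
 facet normal 0.802 0.583 0.134
  outer loop
   vertex 2.5 4.4 4.7
   vertex 4.4 1.9 4.2
   vertex 3.1 4.4 1.1
  endloop
 endfacet
 facet normal -0.543 -0.405 -0.735
  outer loop
   vertex 1.9 1.7 1.7
   vertex 3.7 1.1 0.7
   vertex 1.2 0.1 3.1
  endloop
 endfacet
 facet normal -0.481 0.019 -0.877
  outer loop
   vertex 1.9 1.7 1.7
   vertex 3.1 4.4 1.1
   vertex 3.7 1.1 0.7
  endloop
 endfacet
 facet normal -0.941 0.322 -0.102
  outer loop
   vertex 1.9 1.7 1.7
   vertex 1.2 0.1 3.1
   vertex 2.5 4.4 4.7
  endloop
 endfacet
 facet normal -0.915 0.373 -0.153
  outer loop
   vertex 1.9 1.7 1.7
   vertex 2.5 4.4 4.7
   vertex 3.1 4.4 1.1
  endloop
 endfacet
 facet normal 0.129 -0.674 0.728
  outer loop
   vertex 3.1 2.3 4.8
   vertex 1.2 0.1 3.1
   vertex 4.4 1.9 4.2
  endloop
 endfacet
 facet normal 0.456 0.172 0.873
  outer loop
   vertex 3.1 2.3 4.8
   vertex 4.4 1.9 4.2
   vertex 2.5 4.4 4.7
  endloop
 endfacet
 facet normal -0.629 -0.097 0.771
  outer loop
   vertex 2.7 2.3 4.6
   vertex 2.5 4.4 4.7
   vertex 1.2 0.1 3.1
  endloop
 endfacet
 facet normal -0.428 -0.292 0.856
  outer loop
   vertex 2.7 2.3 4.6
   vertex 1.2 0.1 3.1
   vertex 3.1 2.3 4.8
  endloop
 endfacet
 facet normal -0.446 -0.085 0.891
  outer loop
   vertex 2.7 2.3 4.6
   vertex 3.1 2.3 4.8
   vertex 2.5 4.4 4.7
  endloop
 endfacet
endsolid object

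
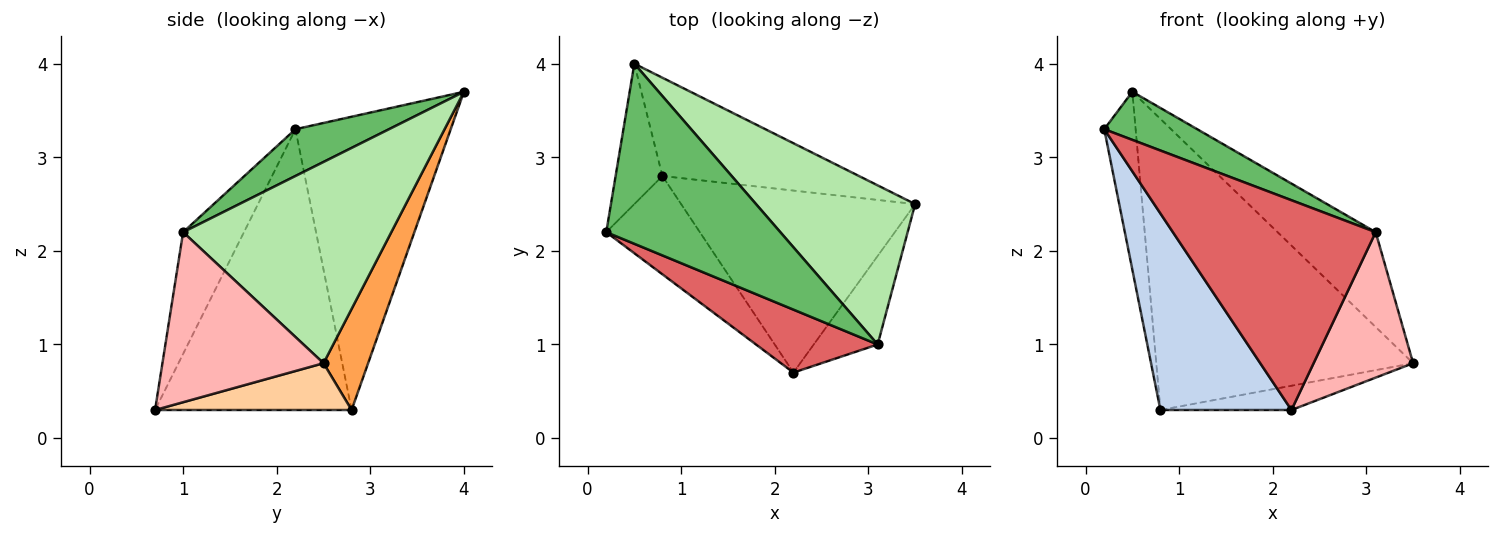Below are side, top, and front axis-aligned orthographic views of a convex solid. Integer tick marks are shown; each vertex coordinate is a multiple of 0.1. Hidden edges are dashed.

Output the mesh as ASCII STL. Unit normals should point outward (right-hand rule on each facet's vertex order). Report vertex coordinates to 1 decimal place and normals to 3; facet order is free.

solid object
 facet normal -0.968 0.196 -0.155
  outer loop
   vertex 0.8 2.8 0.3
   vertex 0.2 2.2 3.3
   vertex 0.5 4.0 3.7
  endloop
 endfacet
 facet normal -0.802 -0.535 -0.267
  outer loop
   vertex 0.8 2.8 0.3
   vertex 2.2 0.7 0.3
   vertex 0.2 2.2 3.3
  endloop
 endfacet
 facet normal 0.162 0.935 -0.316
  outer loop
   vertex 0.8 2.8 0.3
   vertex 0.5 4.0 3.7
   vertex 3.5 2.5 0.8
  endloop
 endfacet
 facet normal 0.194 0.130 -0.972
  outer loop
   vertex 0.8 2.8 0.3
   vertex 3.5 2.5 0.8
   vertex 2.2 0.7 0.3
  endloop
 endfacet
 facet normal 0.251 -0.250 0.935
  outer loop
   vertex 3.1 1.0 2.2
   vertex 0.5 4.0 3.7
   vertex 0.2 2.2 3.3
  endloop
 endfacet
 facet normal 0.736 0.347 0.582
  outer loop
   vertex 3.1 1.0 2.2
   vertex 3.5 2.5 0.8
   vertex 0.5 4.0 3.7
  endloop
 endfacet
 facet normal -0.276 -0.921 0.276
  outer loop
   vertex 3.1 1.0 2.2
   vertex 0.2 2.2 3.3
   vertex 2.2 0.7 0.3
  endloop
 endfacet
 facet normal 0.810 -0.501 -0.305
  outer loop
   vertex 3.1 1.0 2.2
   vertex 2.2 0.7 0.3
   vertex 3.5 2.5 0.8
  endloop
 endfacet
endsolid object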